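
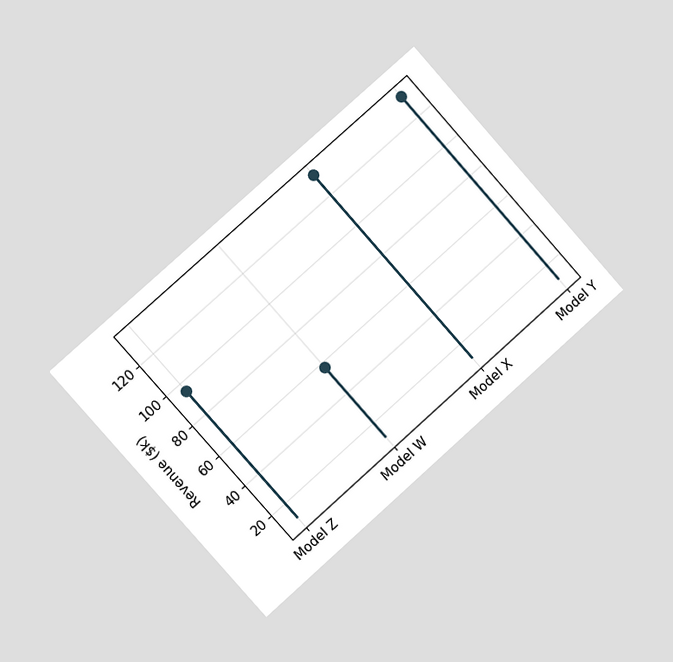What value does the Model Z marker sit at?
$95k

The chart is tilted about 42° counter-clockwise and viewed at a slight angle. The Model Z marker sits at $95k.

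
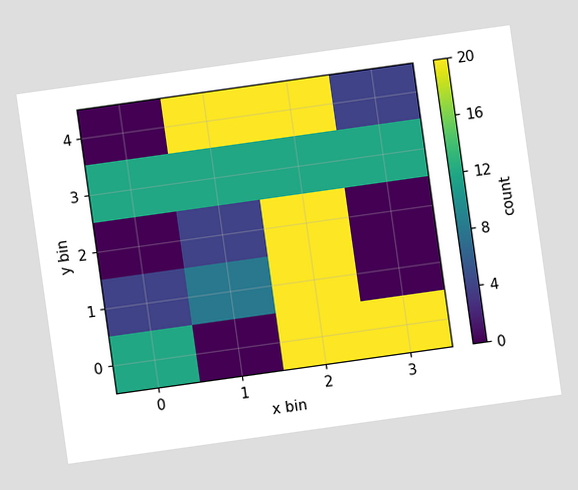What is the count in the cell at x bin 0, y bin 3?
12

The chart is tilted about 8° counter-clockwise. Matching the cell (0, 3) against the colorbar gives 12.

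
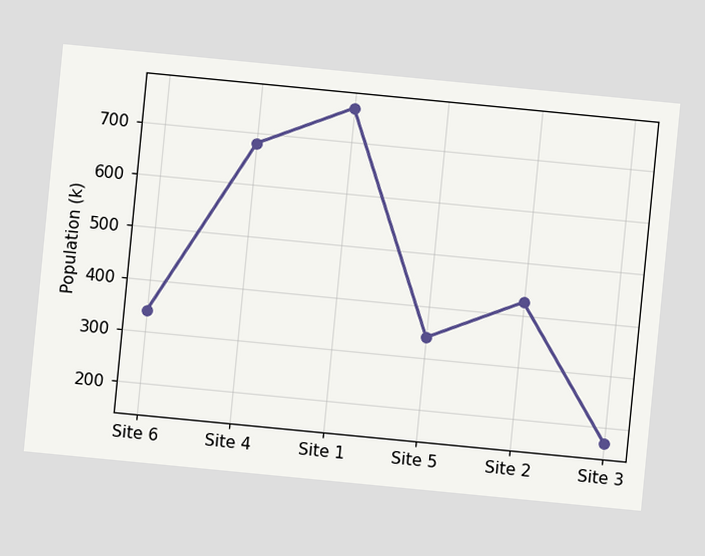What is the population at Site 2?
The chart is tilted about 6° clockwise. At Site 2, the line is at 425k.

425k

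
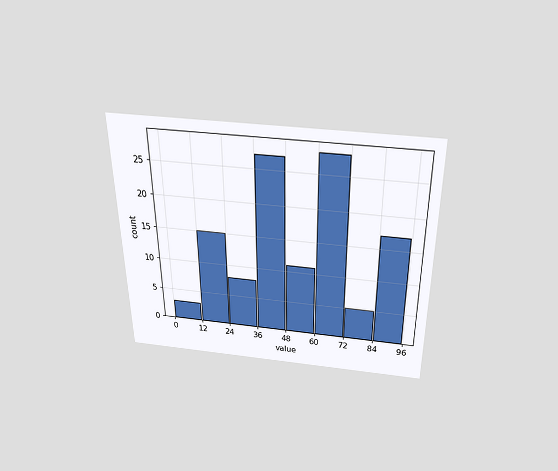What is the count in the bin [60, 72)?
28

The chart is viewed slightly from above. The [60, 72) bin has height 28.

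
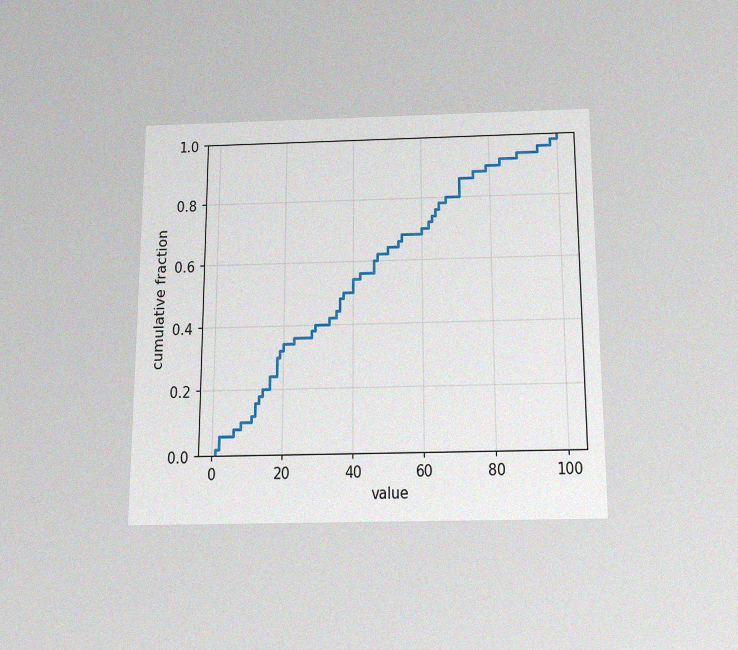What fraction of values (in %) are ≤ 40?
54%

The chart is viewed slightly from below, with some photo noise. At x=40 the ECDF step is at 54%.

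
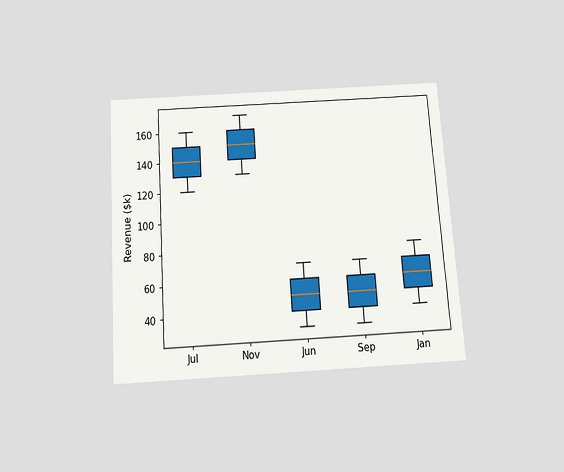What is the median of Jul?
The chart is tilted about 4° counter-clockwise and viewed slightly from below. The median line in the Jul box sits at $140k.

$140k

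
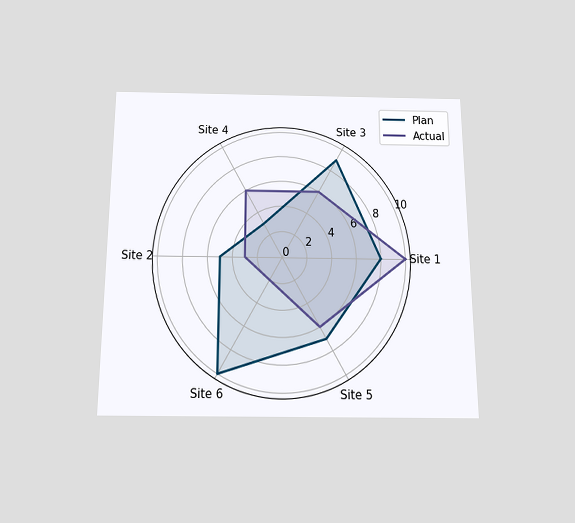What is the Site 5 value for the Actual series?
The chart is viewed slightly from below. On the Site 5 axis, Actual reaches 6.

6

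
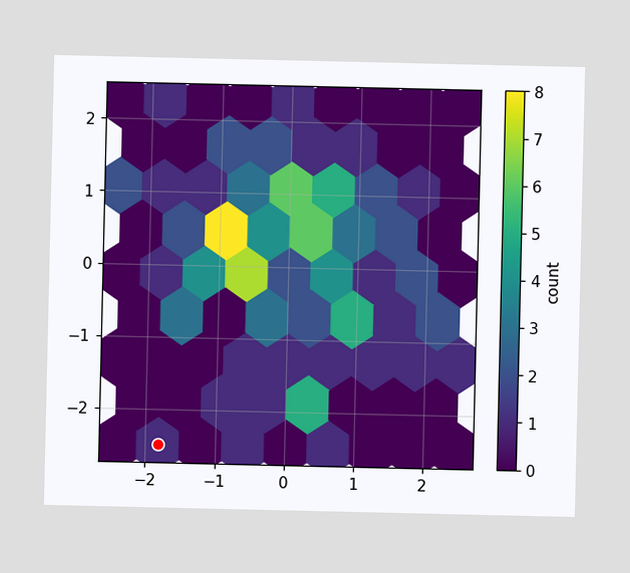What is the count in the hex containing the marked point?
The marked hex reads 1 on the colorbar.

1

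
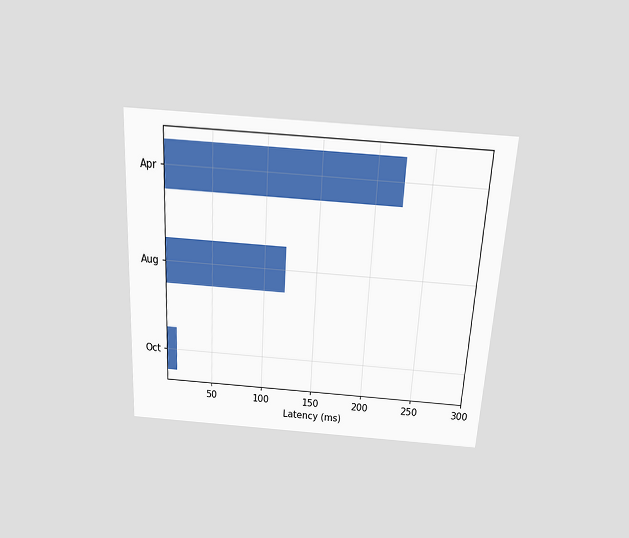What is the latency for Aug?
120ms

The chart is tilted about 3° clockwise and viewed slightly from above. Reading along the chart's x-axis, the Aug bar reaches 120ms.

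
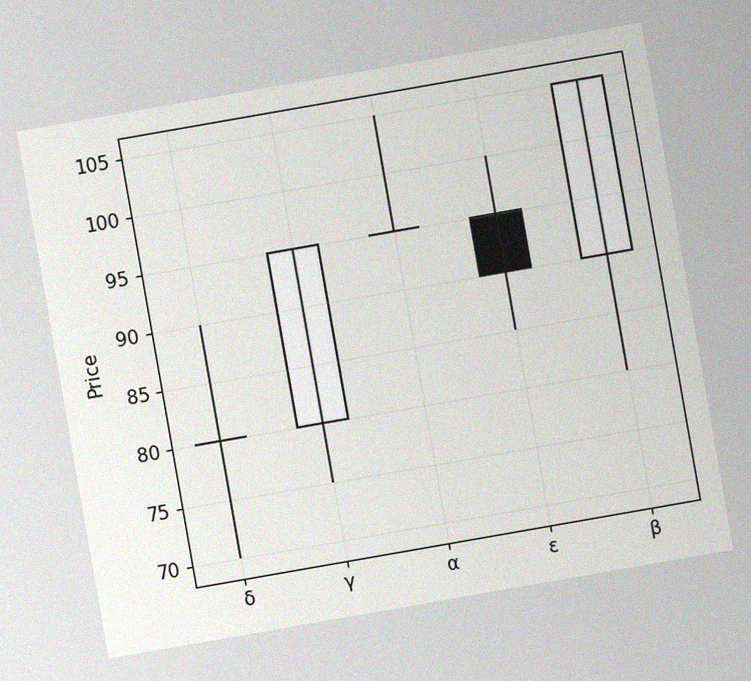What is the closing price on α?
The chart is tilted about 10° counter-clockwise, with some photo noise. The α candle closes at 95.

95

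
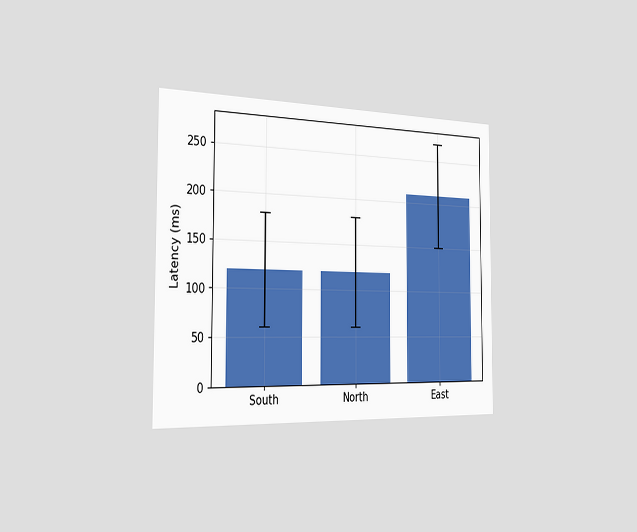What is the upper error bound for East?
The chart is viewed slightly from the left. The East bar's upper whisker reaches 270ms.

270ms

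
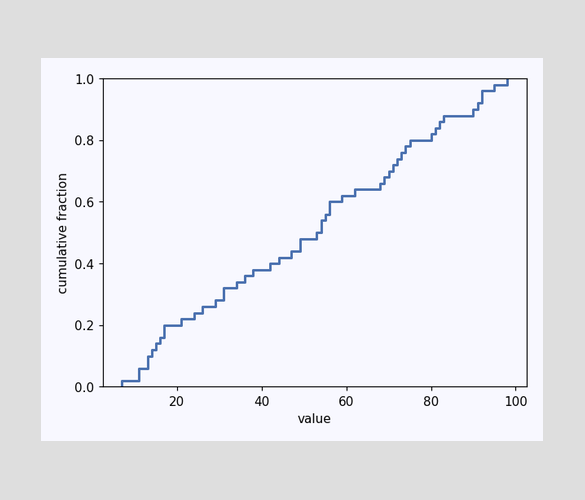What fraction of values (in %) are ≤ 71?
72%

At x=71 the ECDF step is at 72%.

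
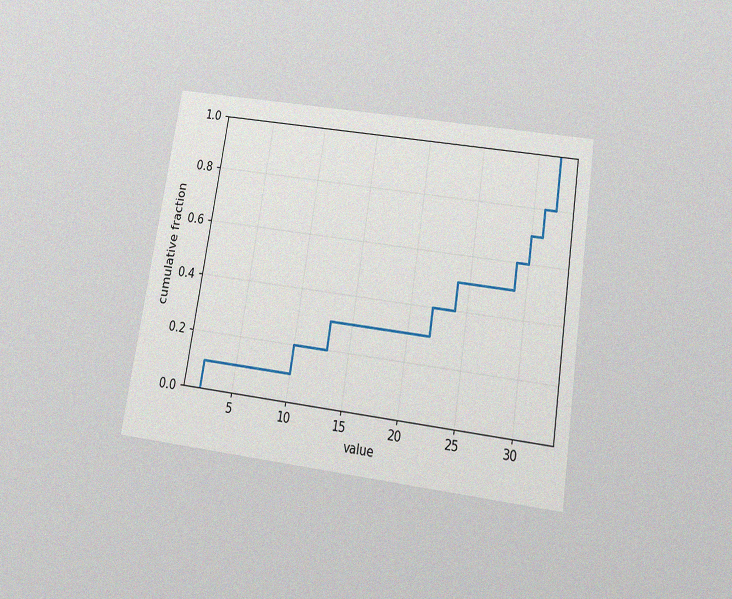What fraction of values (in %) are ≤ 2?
10%

The chart is tilted about 9° clockwise and viewed slightly from below, with some photo noise. At x=2 the ECDF step is at 10%.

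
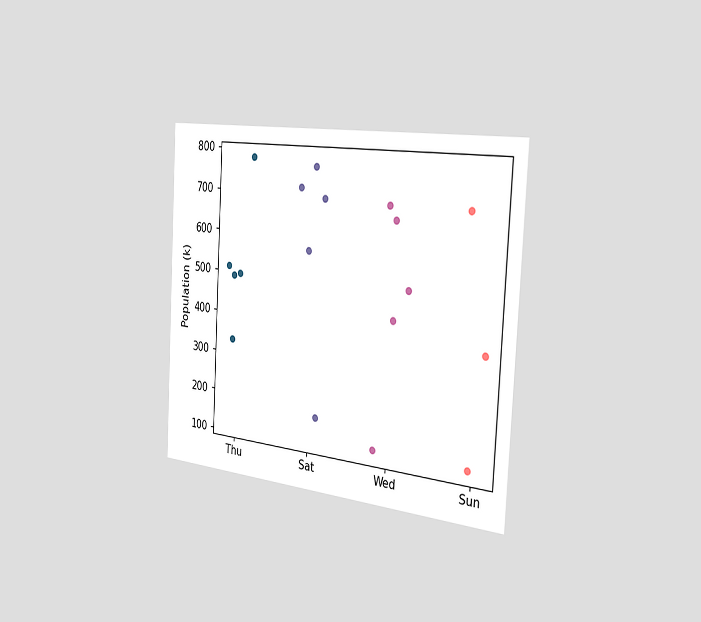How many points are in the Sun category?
The chart is tilted about 3° clockwise and viewed slightly from the right. Counting the markers in the Sun column gives 3.

3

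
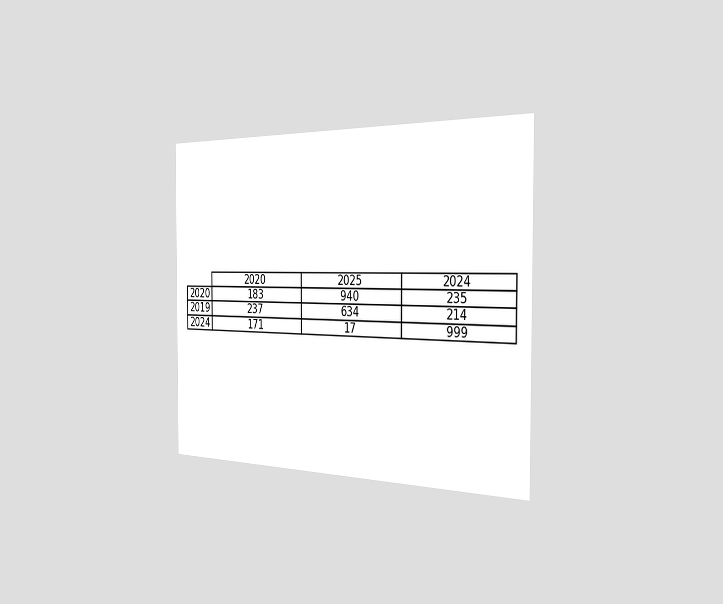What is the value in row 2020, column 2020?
183

The chart is viewed slightly from the right. The (2020, 2020) cell reads 183.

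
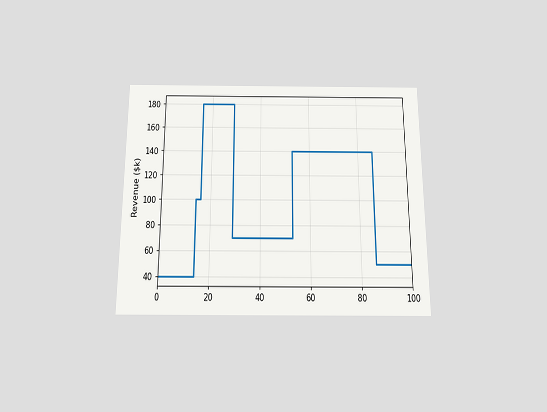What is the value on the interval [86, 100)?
$50k

The chart is viewed slightly from below. On [86, 100) the step sits at $50k.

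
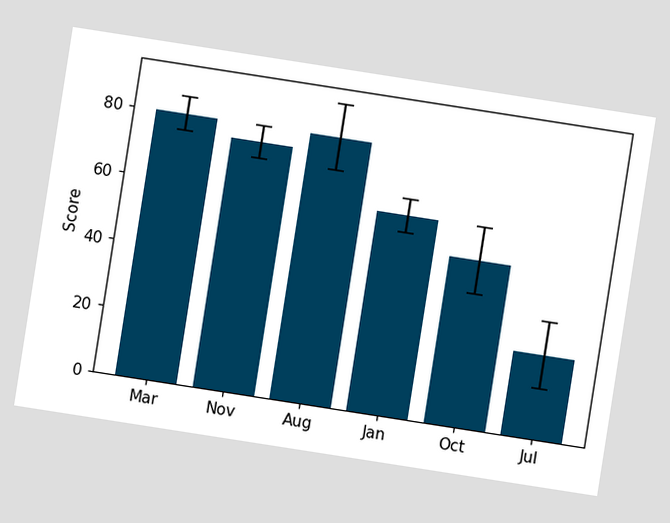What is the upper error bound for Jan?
65

The chart is tilted about 9° clockwise. The Jan bar's upper whisker reaches 65.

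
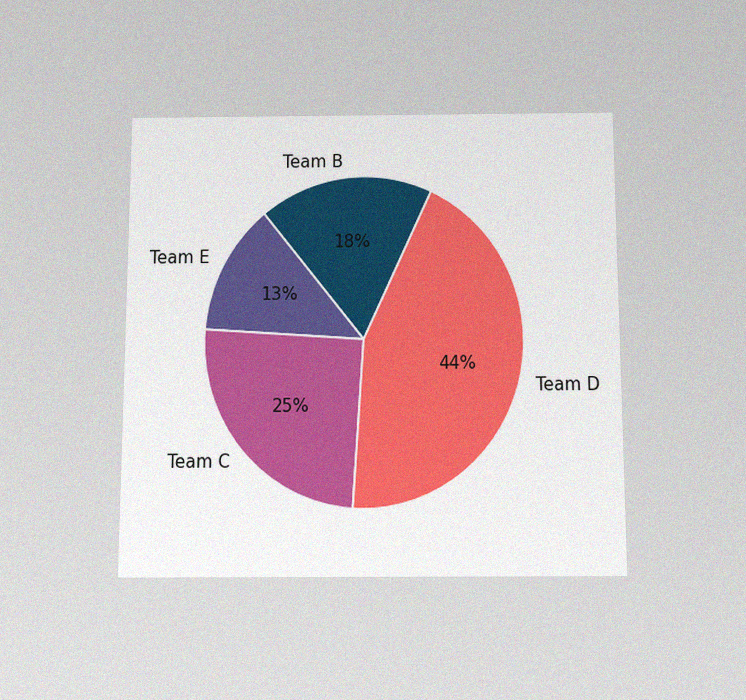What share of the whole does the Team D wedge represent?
The chart is viewed slightly from below, with some photo noise. The Team D slice takes up 44% of the pie.

44%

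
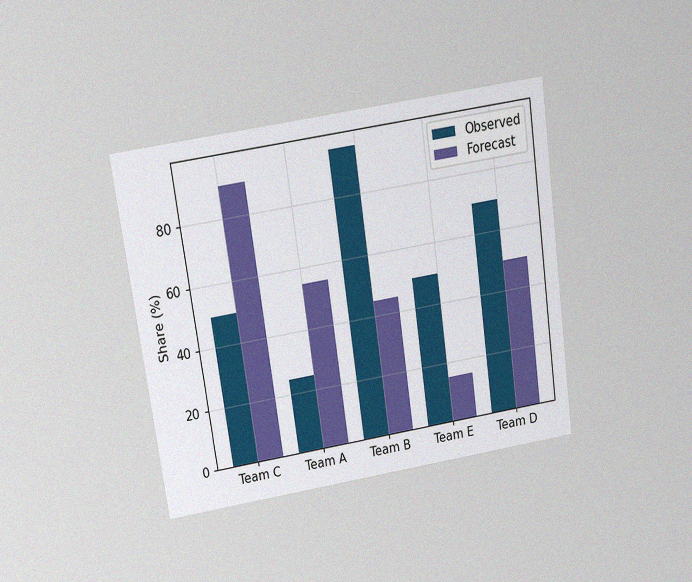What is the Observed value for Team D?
70%

The chart is tilted about 8° counter-clockwise and viewed slightly from above, with some photo noise. The Observed bar at Team D reaches 70% on the y-axis.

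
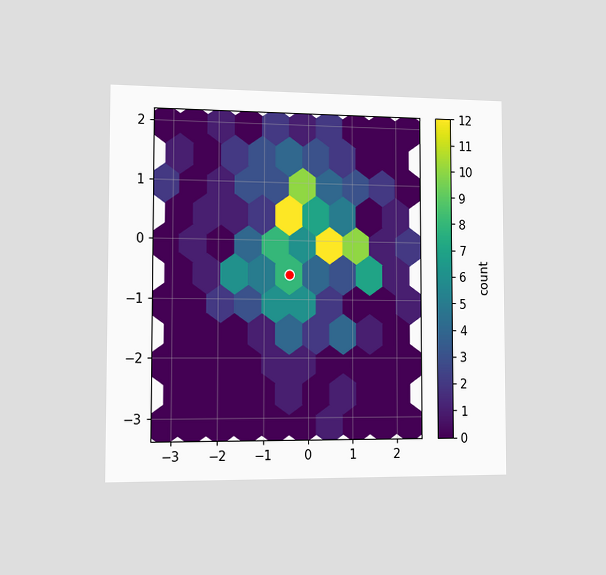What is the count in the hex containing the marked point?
8

The chart is viewed slightly from the left. The marked hex reads 8 on the colorbar.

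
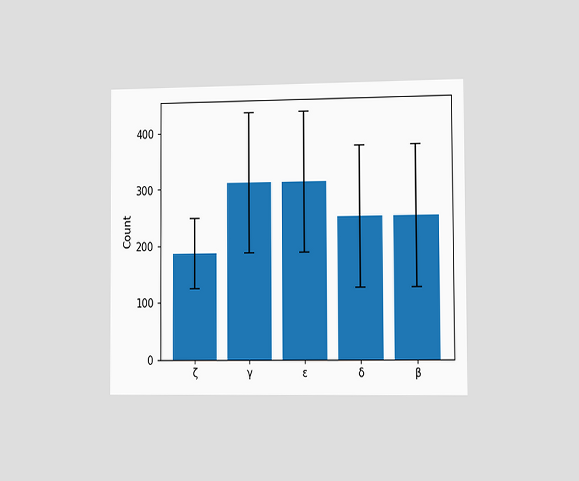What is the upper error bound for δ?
372

The chart is viewed slightly from the right. The δ bar's upper whisker reaches 372.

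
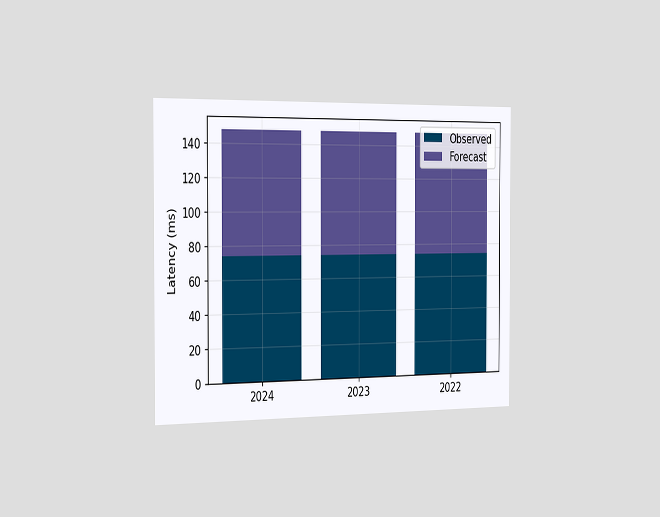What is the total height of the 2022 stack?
148ms

The chart is viewed slightly from the left. The 2022 stack's top reaches 148ms on the y-axis.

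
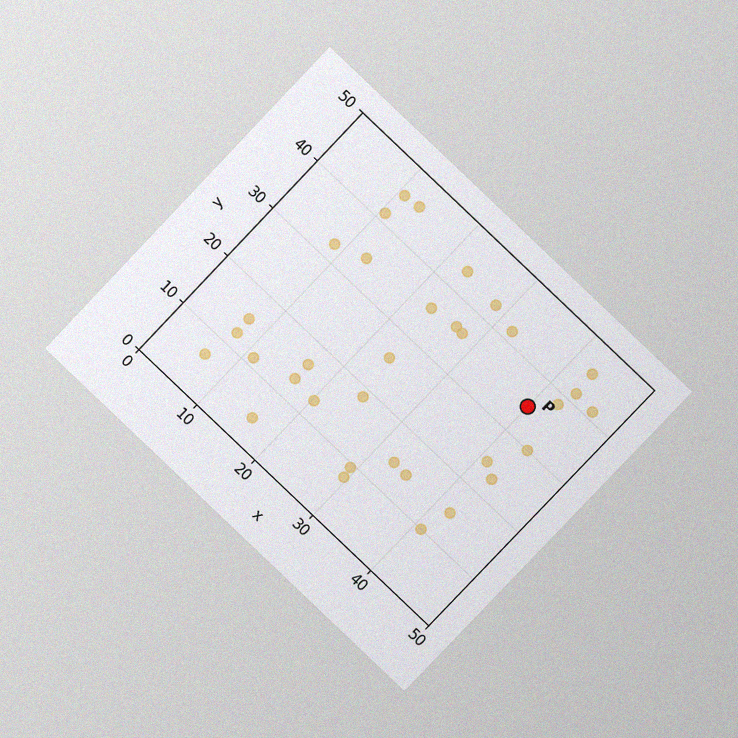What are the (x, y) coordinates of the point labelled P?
(40, 35)

The chart is tilted about 44° clockwise and viewed at a slight angle, with some photo noise. Following the gridlines from P to each axis, P sits at (40, 35).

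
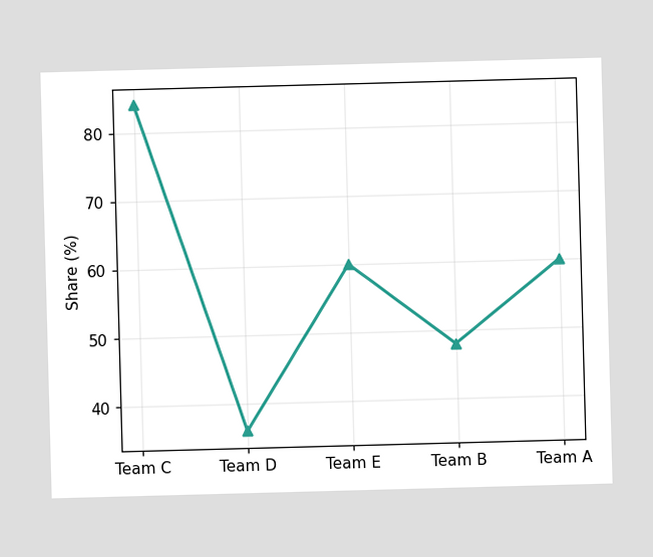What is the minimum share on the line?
36%

The lowest point is at Team D, and reading across to the y-axis gives 36%.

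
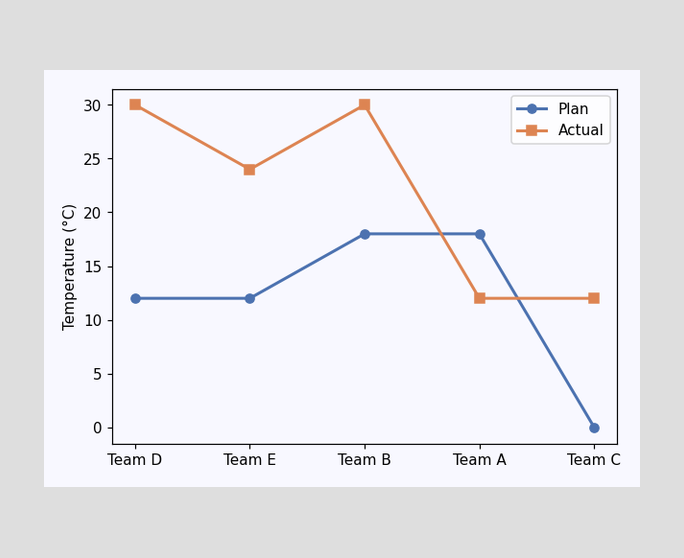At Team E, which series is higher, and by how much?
At Team E, Actual sits above the other line by 12°C.

Actual, by 12°C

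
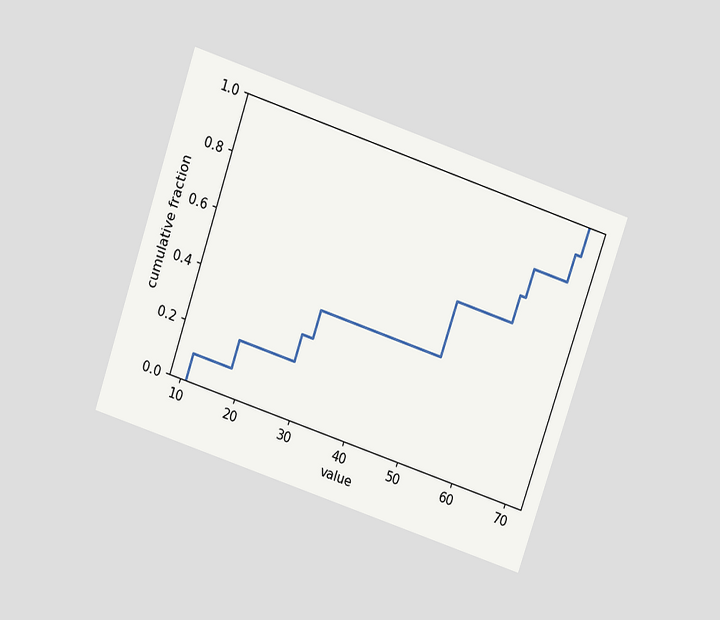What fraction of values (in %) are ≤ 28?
30%

The chart is tilted about 19° clockwise and viewed slightly from above. At x=28 the ECDF step is at 30%.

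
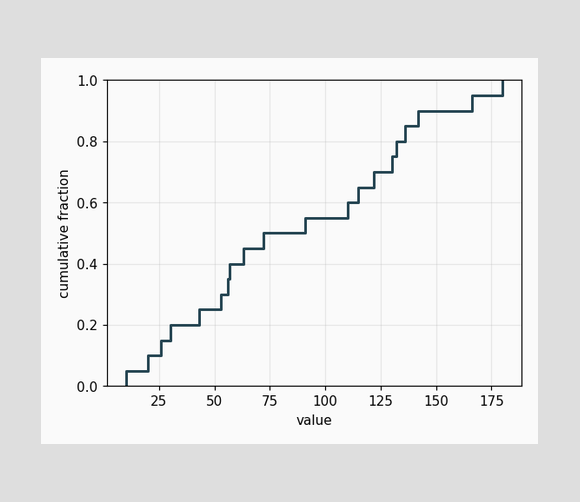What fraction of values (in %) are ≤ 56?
35%

At x=56 the ECDF step is at 35%.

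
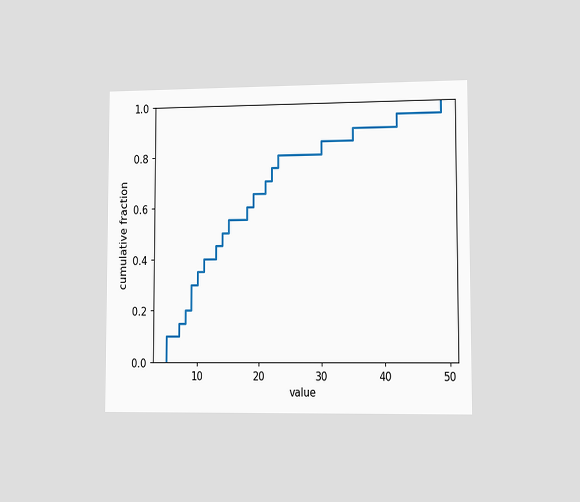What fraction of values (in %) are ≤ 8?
The chart is viewed slightly from the right. At x=8 the ECDF step is at 20%.

20%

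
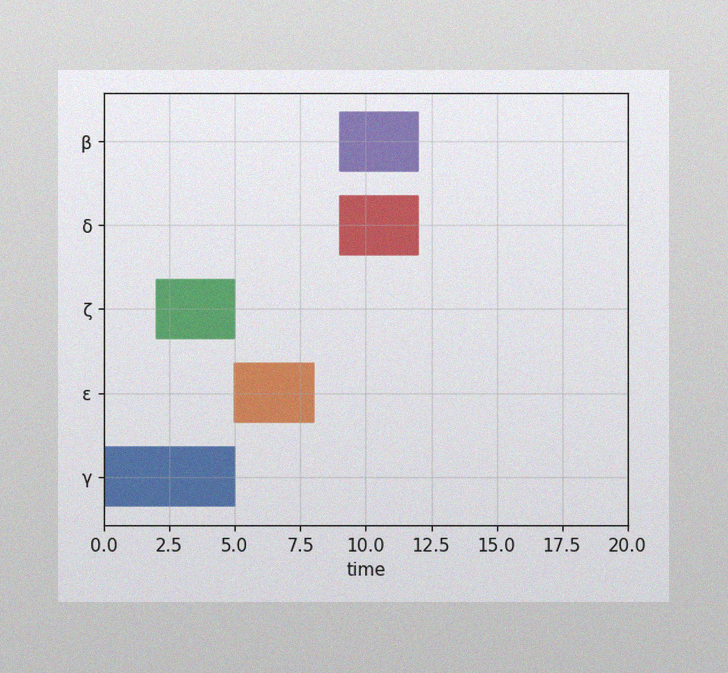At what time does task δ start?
9

The image has some photo noise and uneven lighting. The δ bar begins at t=9.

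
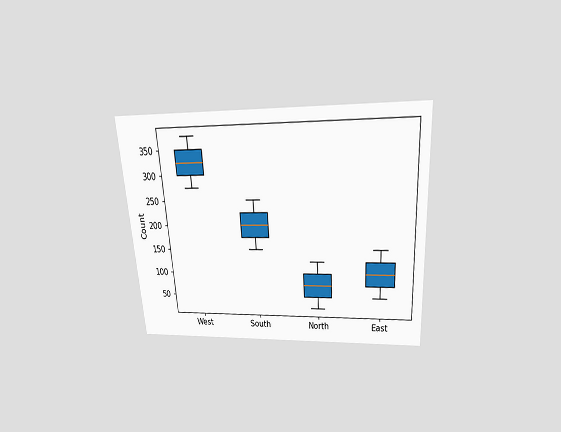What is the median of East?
100

The chart is tilted about 4° counter-clockwise and viewed slightly from above. The median line in the East box sits at 100.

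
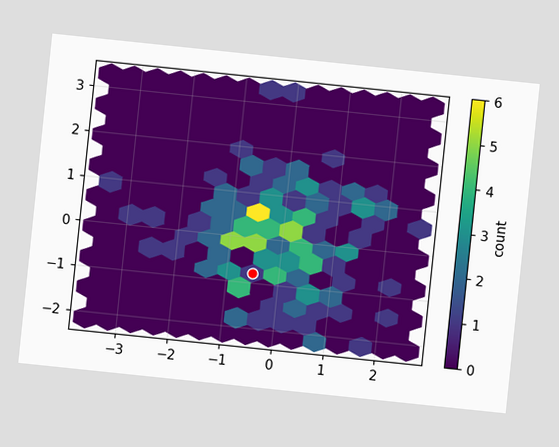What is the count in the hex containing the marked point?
The chart is tilted about 6° clockwise. The marked hex reads 1 on the colorbar.

1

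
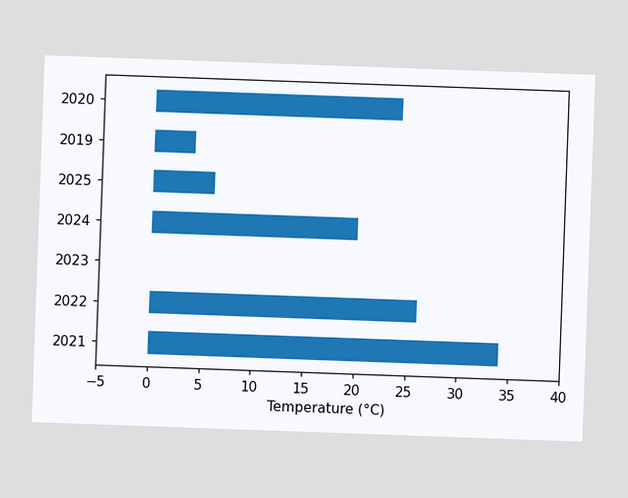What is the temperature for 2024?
20°C

The chart is tilted about 2° clockwise. Reading along the chart's x-axis, the 2024 bar reaches 20°C.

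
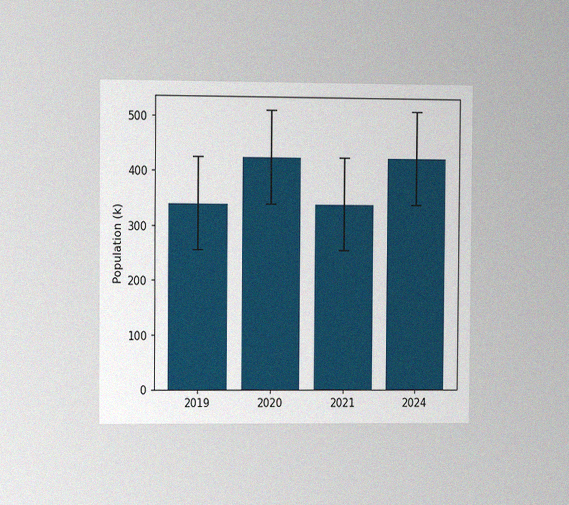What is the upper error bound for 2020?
510k

The chart is viewed slightly from the left, with some photo noise. The 2020 bar's upper whisker reaches 510k.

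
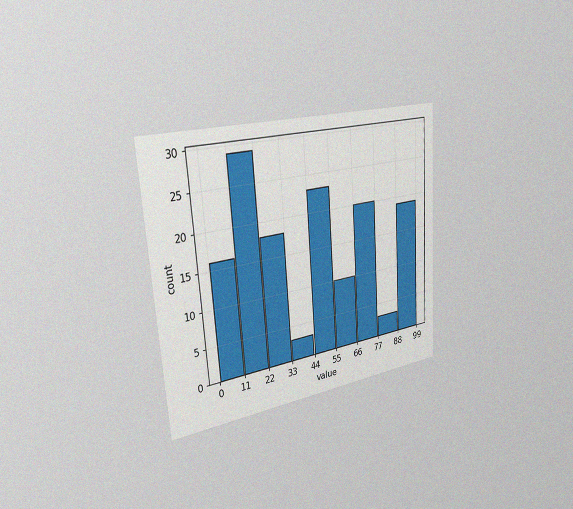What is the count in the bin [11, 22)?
29

The chart is tilted about 4° counter-clockwise and viewed slightly from the left, with some photo noise. The [11, 22) bin has height 29.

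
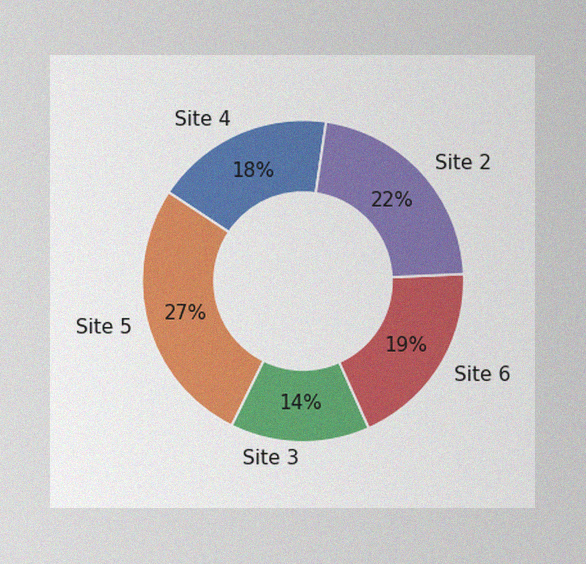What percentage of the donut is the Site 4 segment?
The image has some photo noise and uneven lighting. The Site 4 segment takes up 18% of the ring.

18%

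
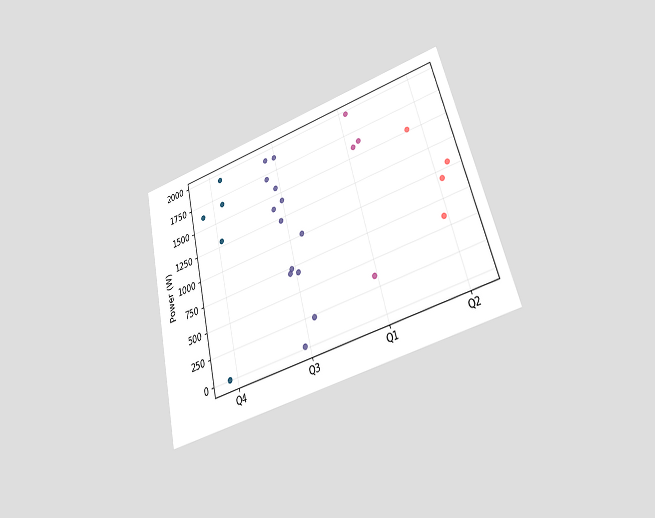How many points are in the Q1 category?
4

The chart is tilted about 14° counter-clockwise and viewed at a slight angle. Counting the markers in the Q1 column gives 4.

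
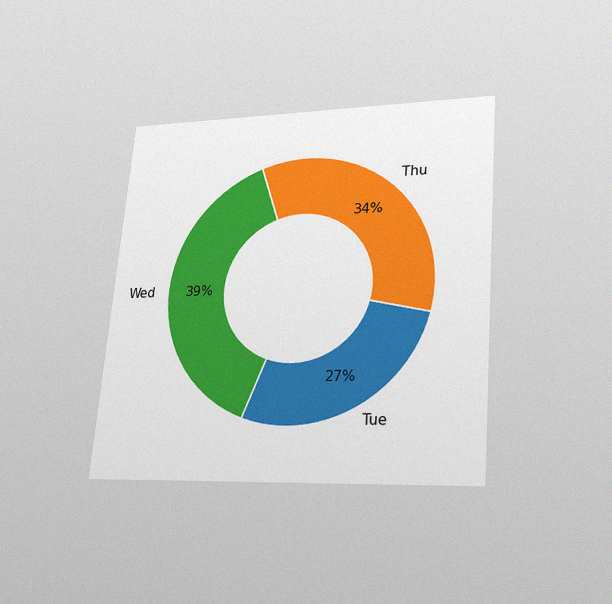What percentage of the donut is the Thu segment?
34%

The chart is tilted about 5° clockwise and viewed slightly from below, with some photo noise. The Thu segment takes up 34% of the ring.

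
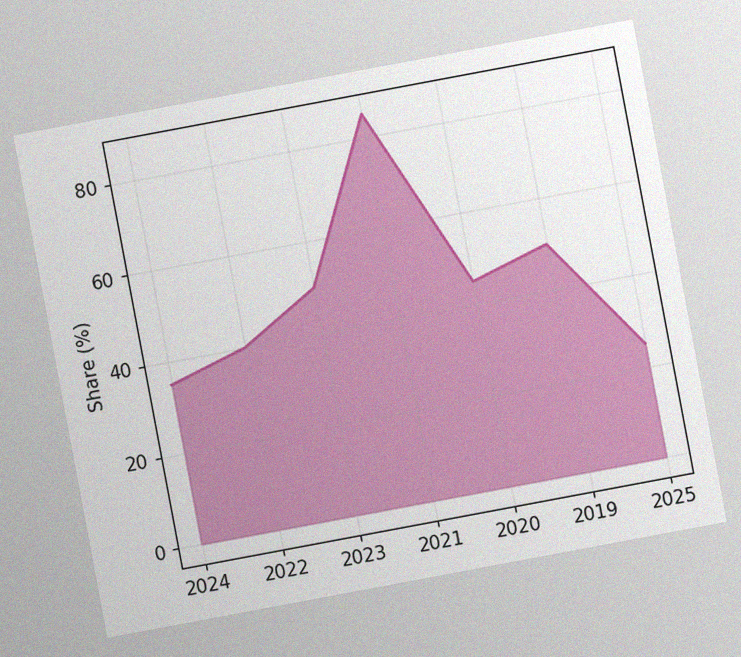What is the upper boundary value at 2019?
50%

The chart is tilted about 11° counter-clockwise, with some photo noise. At 2019 the upper boundary is at 50%.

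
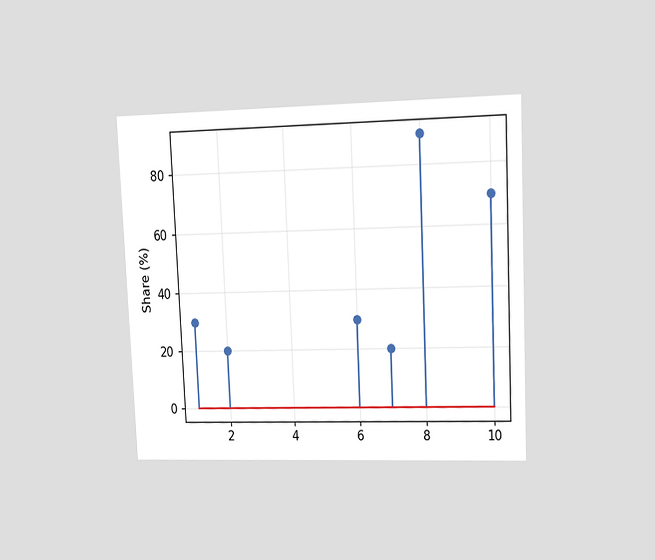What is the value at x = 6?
30%

The chart is tilted about 3° counter-clockwise and viewed at a slight angle. The stem at x=6 reaches 30%.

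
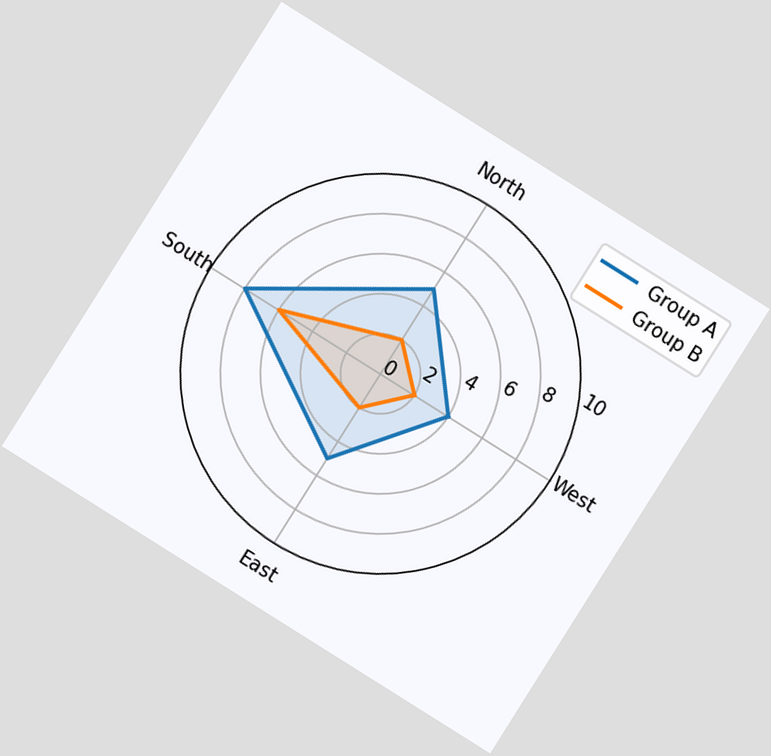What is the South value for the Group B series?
6

The chart is tilted about 32° clockwise. On the South axis, Group B reaches 6.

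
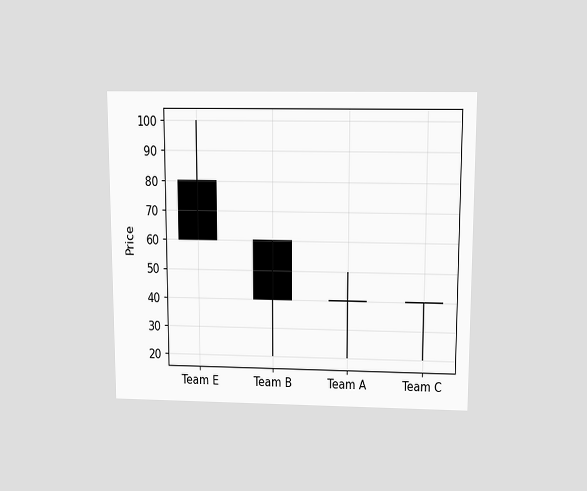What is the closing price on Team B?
40

The chart is viewed slightly from above. The Team B candle closes at 40.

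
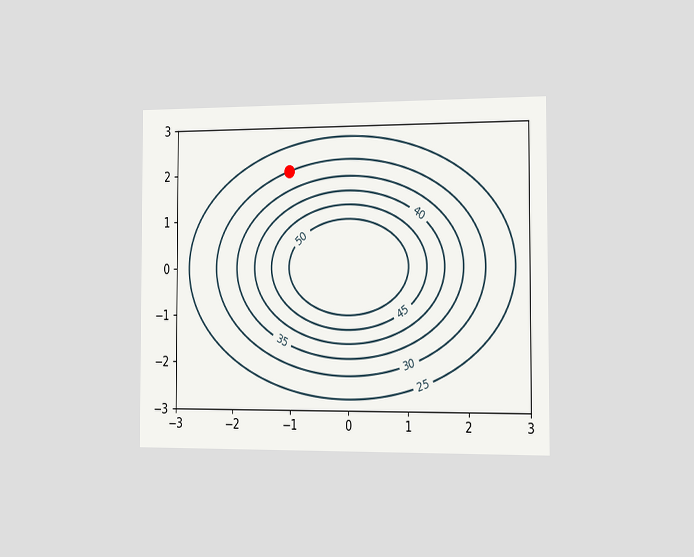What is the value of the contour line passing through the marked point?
30

The chart is viewed slightly from the right. The marked point sits on the contour labelled 30.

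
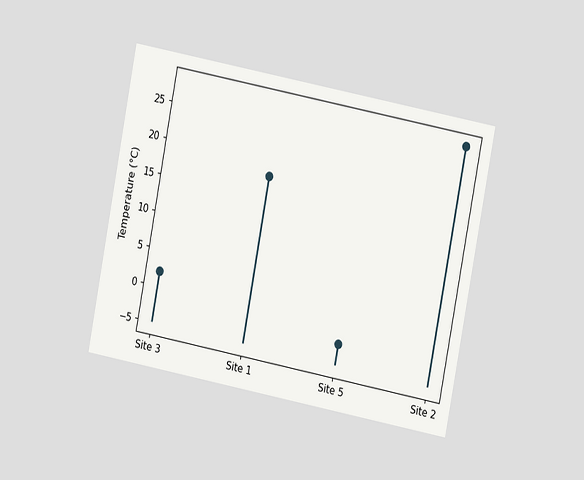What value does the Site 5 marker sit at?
The chart is tilted about 11° clockwise and viewed at a slight angle. The Site 5 marker sits at -2°C.

-2°C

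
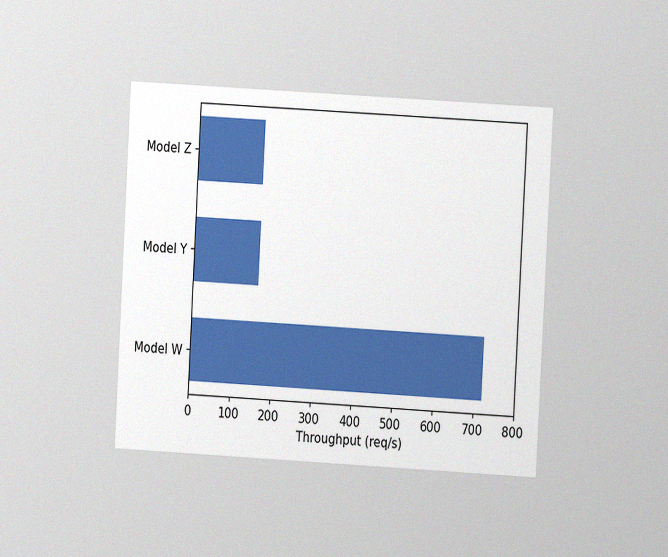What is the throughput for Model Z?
The chart is tilted about 3° clockwise and viewed at a slight angle, with some photo noise. Reading along the chart's x-axis, the Model Z bar reaches 160req/s.

160req/s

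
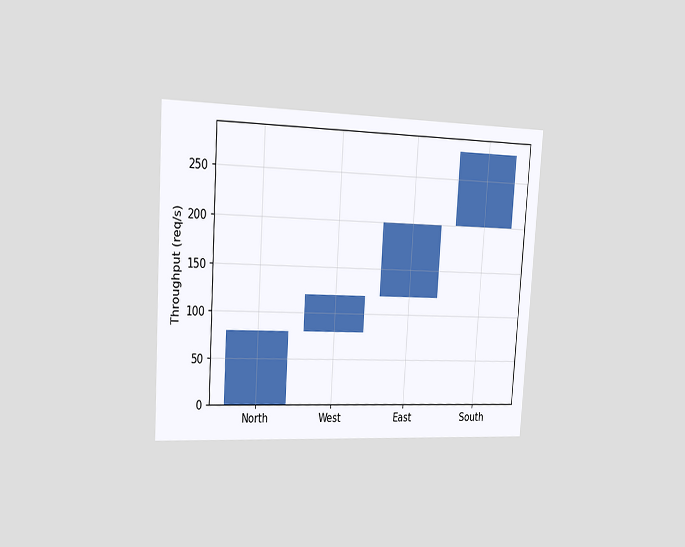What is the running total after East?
200req/s

The chart is tilted about 4° clockwise and viewed slightly from the left. After East the running total reaches 200req/s.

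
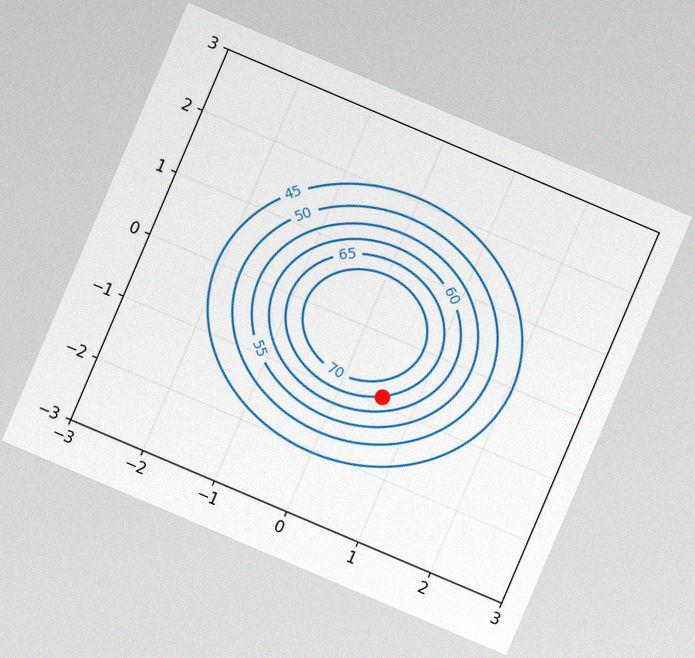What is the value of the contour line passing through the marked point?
The chart is tilted about 23° clockwise, with some photo noise. The marked point sits on the contour labelled 65.

65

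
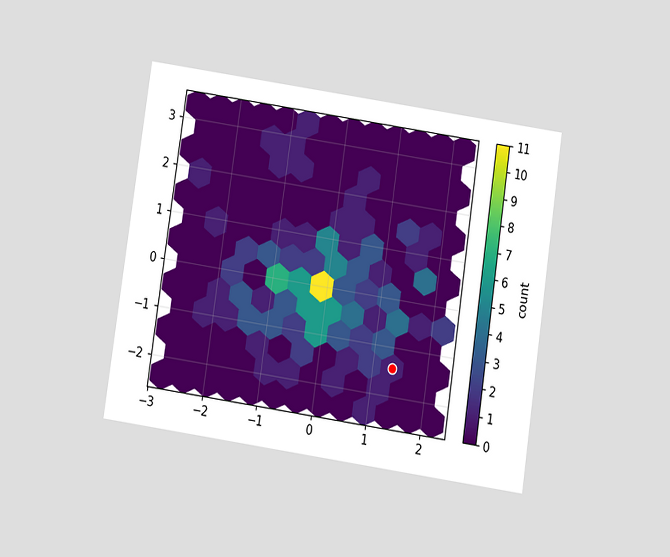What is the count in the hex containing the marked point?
The chart is tilted about 8° clockwise and viewed slightly from below. The marked hex reads 1 on the colorbar.

1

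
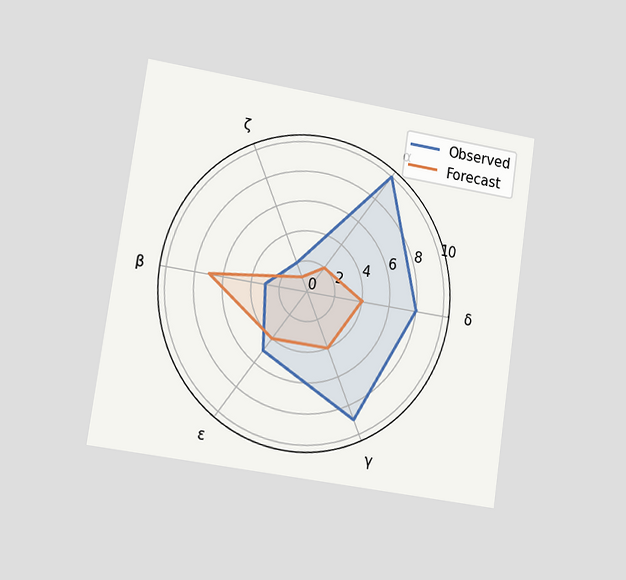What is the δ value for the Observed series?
The chart is tilted about 8° clockwise and viewed slightly from the left. On the δ axis, Observed reaches 8.

8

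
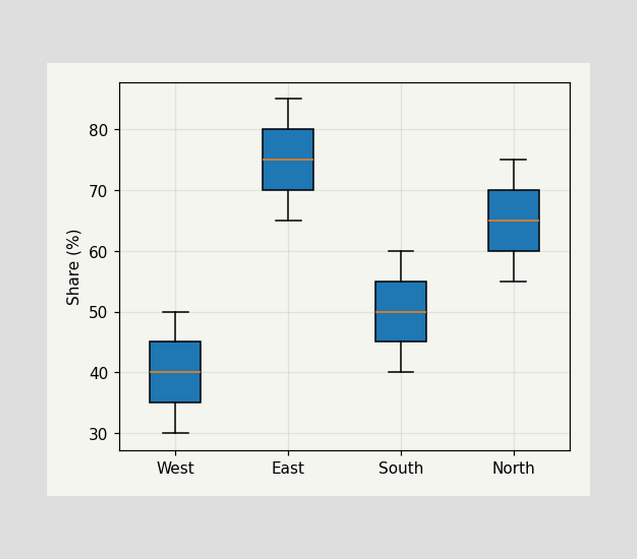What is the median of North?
The median line in the North box sits at 65%.

65%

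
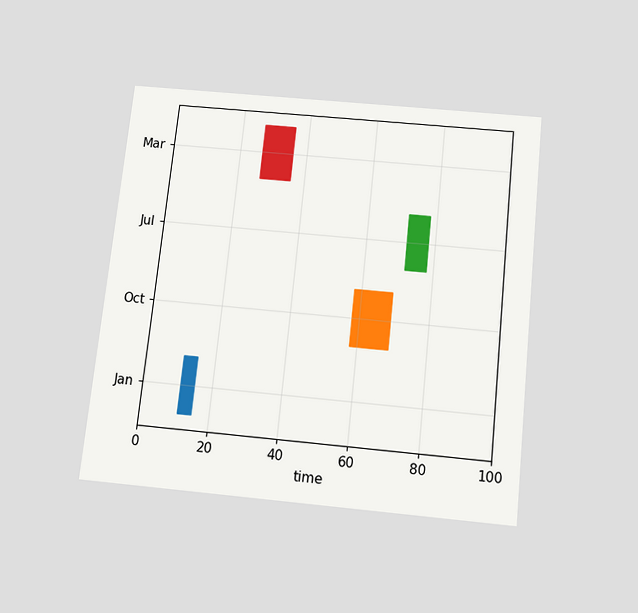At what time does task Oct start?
The chart is tilted about 6° clockwise and viewed slightly from below. The Oct bar begins at t=58.

58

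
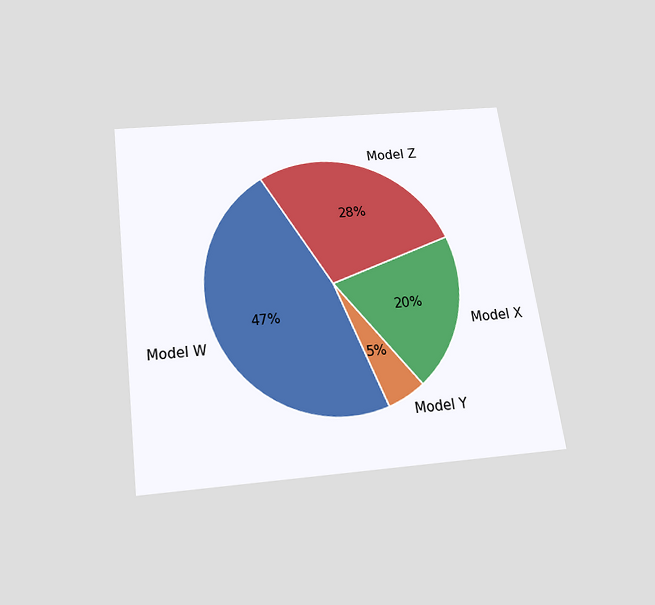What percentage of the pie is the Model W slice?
47%

The chart is tilted about 8° counter-clockwise and viewed slightly from below. The Model W slice takes up 47% of the pie.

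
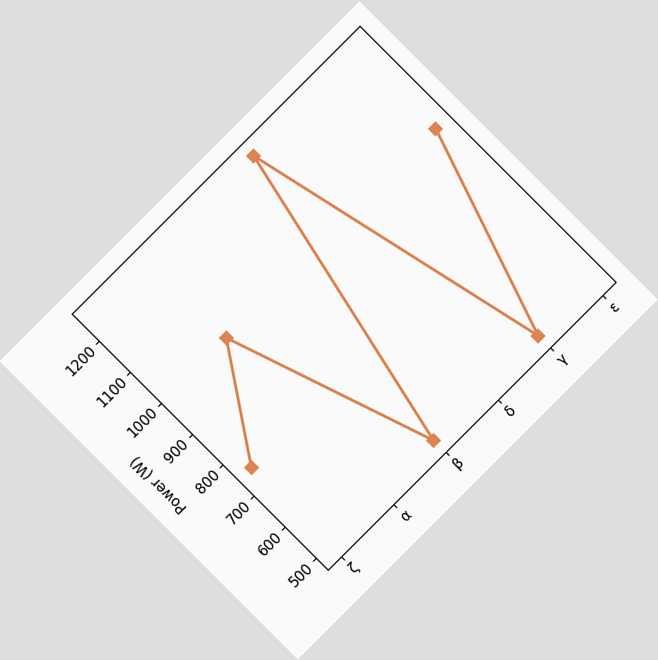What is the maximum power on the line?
The chart is tilted about 45° counter-clockwise. The highest point is at δ, and reading across to the y-axis gives 1250W.

1250W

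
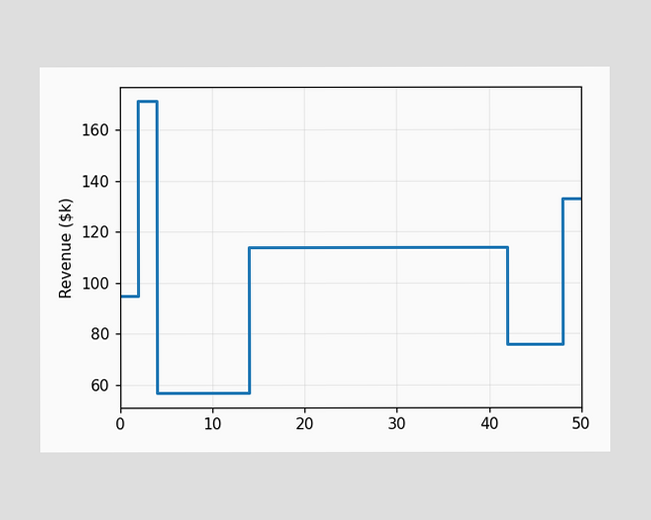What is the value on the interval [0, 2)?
On [0, 2) the step sits at $95k.

$95k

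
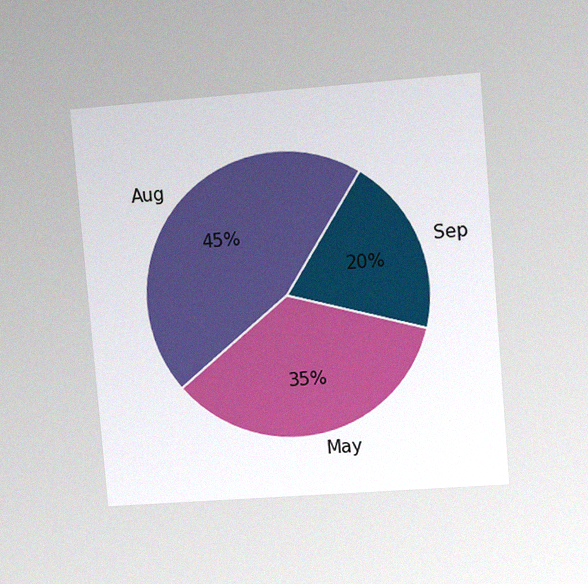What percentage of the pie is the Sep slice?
20%

The chart is tilted about 5° counter-clockwise and viewed at a slight angle, with some photo noise. The Sep slice takes up 20% of the pie.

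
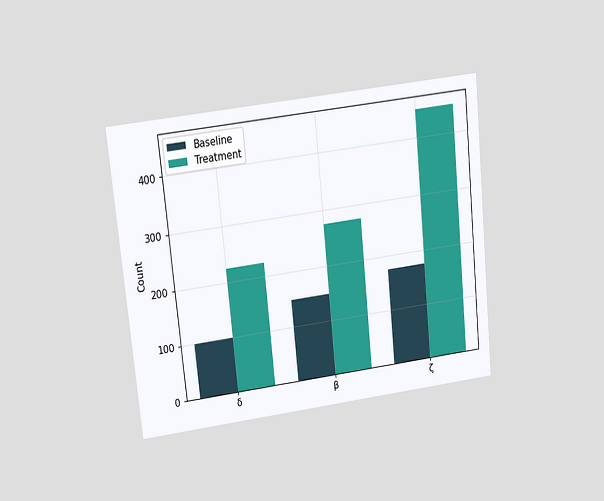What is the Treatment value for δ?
The chart is tilted about 6° counter-clockwise and viewed slightly from above. The Treatment bar at δ reaches 225 on the y-axis.

225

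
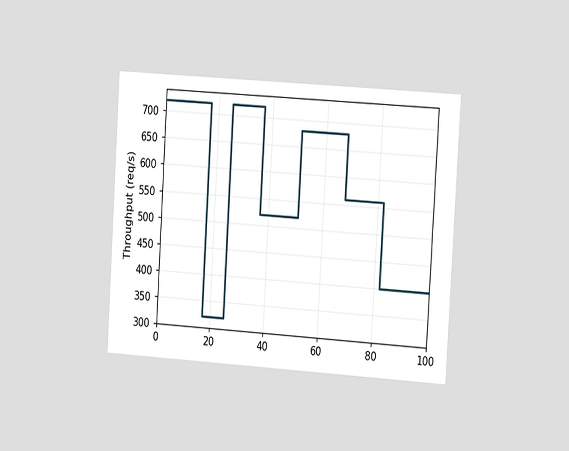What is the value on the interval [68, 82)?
560req/s

The chart is tilted about 4° clockwise and viewed slightly from the right. On [68, 82) the step sits at 560req/s.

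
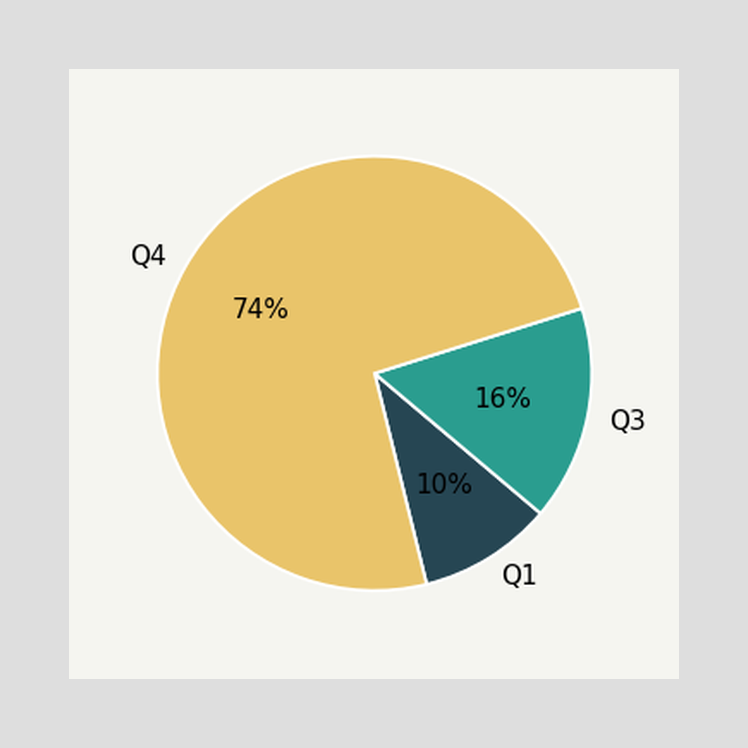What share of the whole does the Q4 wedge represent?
The Q4 slice takes up 74% of the pie.

74%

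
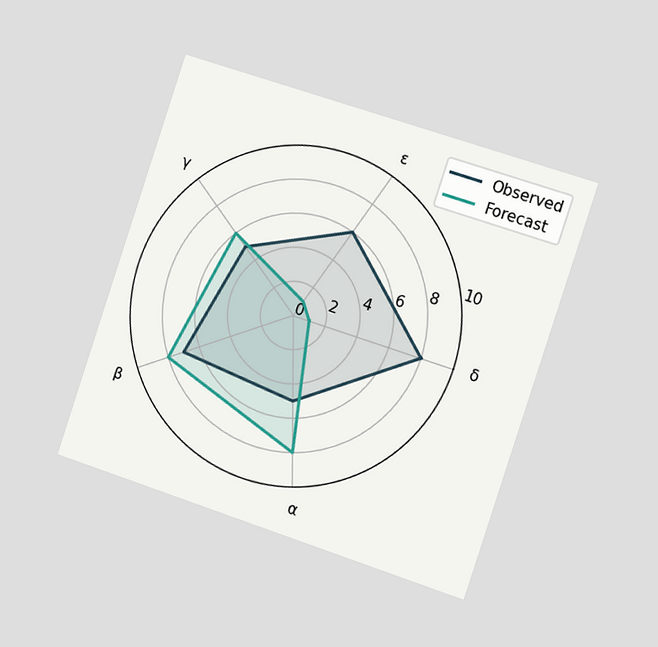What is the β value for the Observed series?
The chart is tilted about 18° clockwise and viewed slightly from the right. On the β axis, Observed reaches 7.

7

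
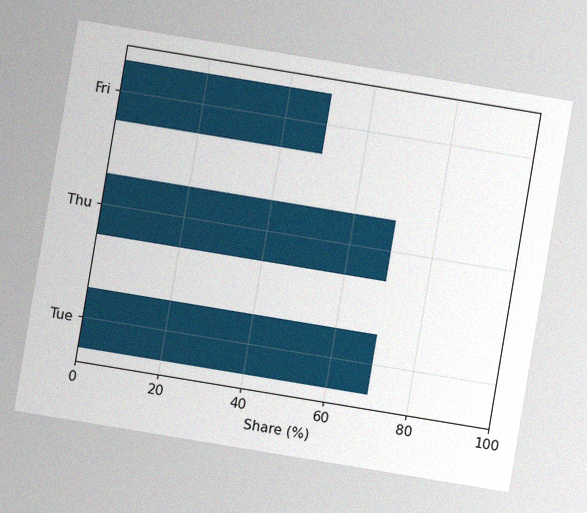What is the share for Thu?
The chart is tilted about 9° clockwise, with some photo noise. Reading along the chart's x-axis, the Thu bar reaches 70%.

70%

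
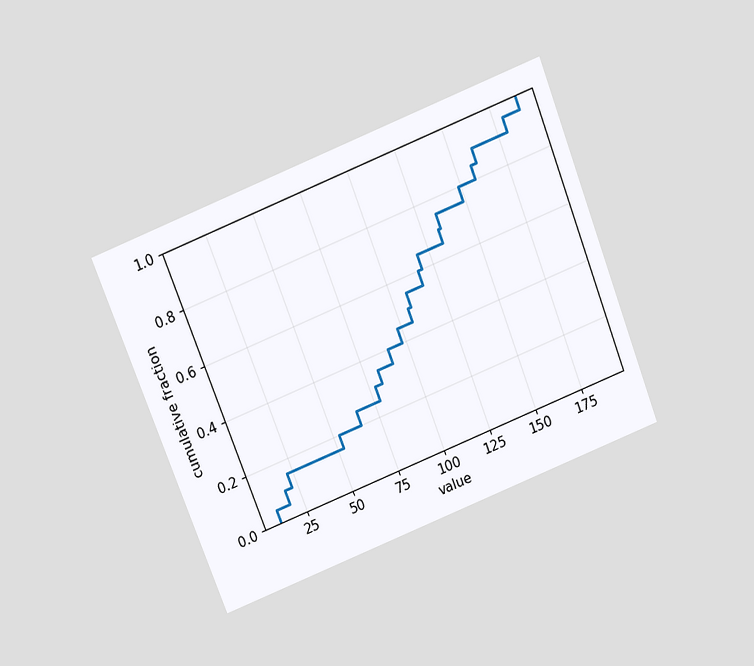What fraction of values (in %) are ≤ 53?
The chart is tilted about 21° counter-clockwise and viewed slightly from above. At x=53 the ECDF step is at 20%.

20%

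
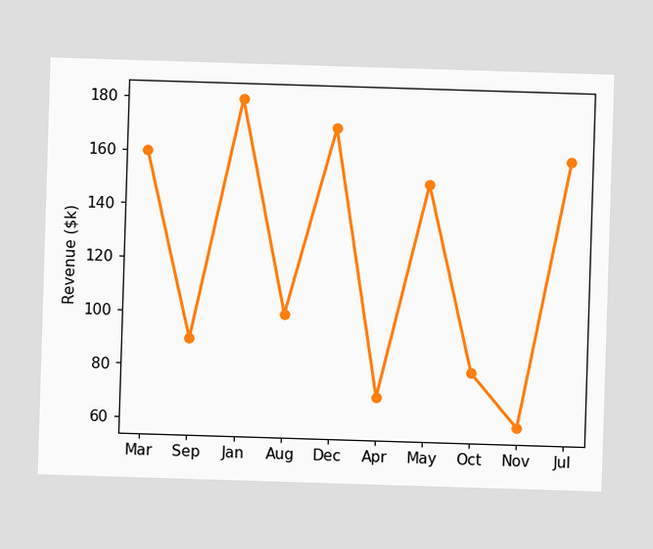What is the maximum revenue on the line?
The highest point is at Jan, and reading across to the y-axis gives $180k.

$180k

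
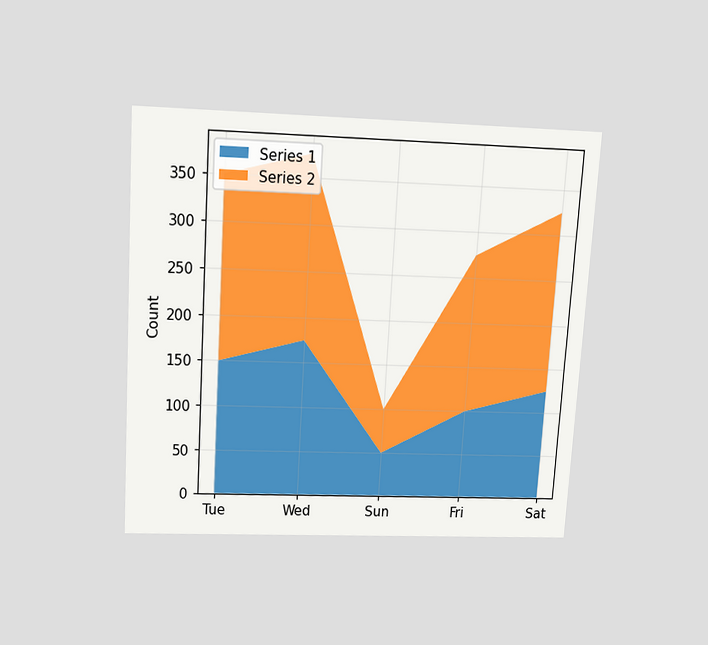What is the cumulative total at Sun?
The chart is tilted about 4° clockwise and viewed slightly from above. The stacked total at Sun reaches 100.

100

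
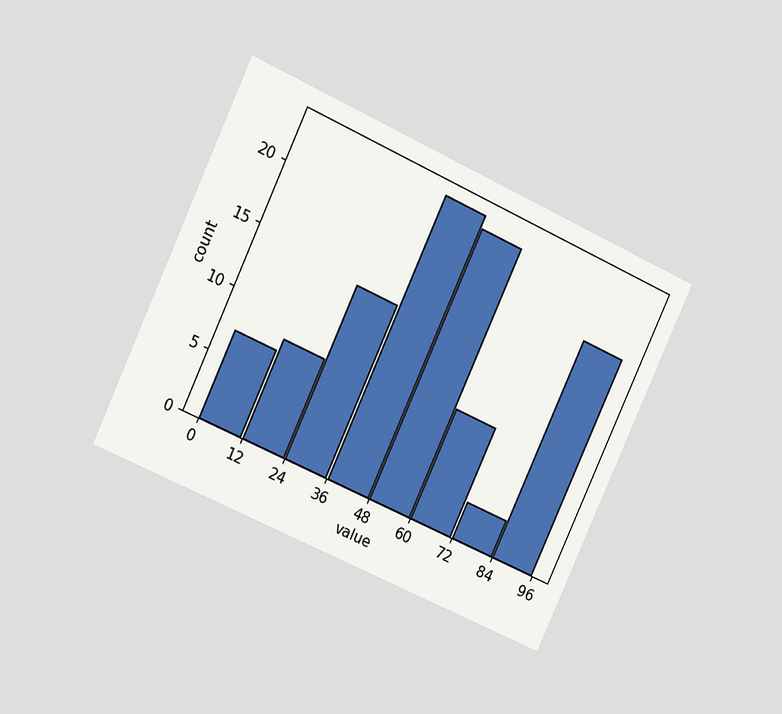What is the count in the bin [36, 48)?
23

The chart is tilted about 25° clockwise and viewed slightly from the left. The [36, 48) bin has height 23.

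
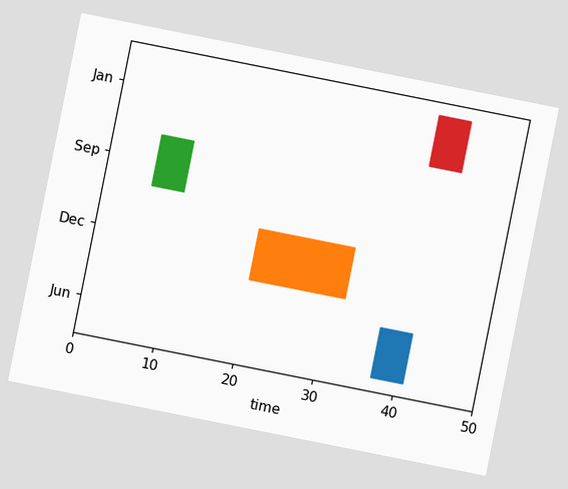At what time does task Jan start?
The chart is tilted about 11° clockwise. The Jan bar begins at t=39.

39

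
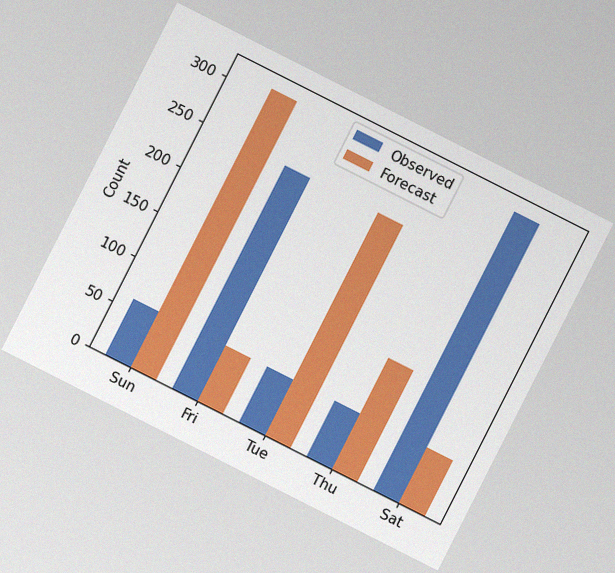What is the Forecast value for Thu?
The chart is tilted about 27° clockwise, with some photo noise. The Forecast bar at Thu reaches 124 on the y-axis.

124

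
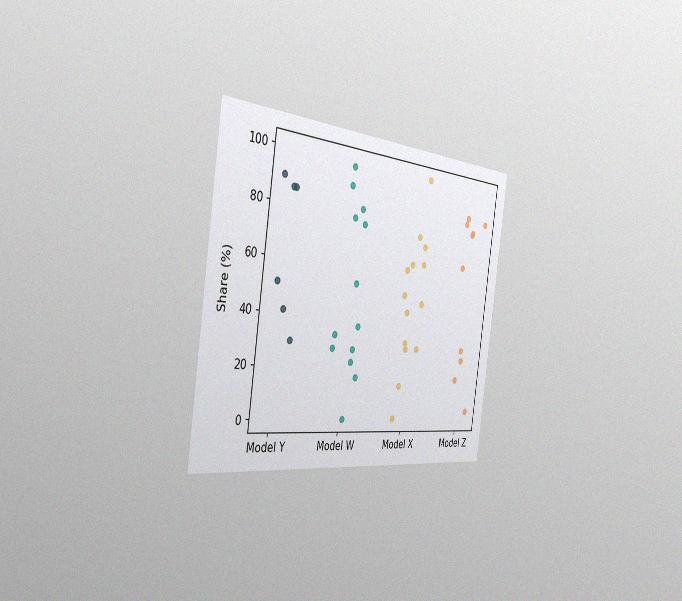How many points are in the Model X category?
The chart is tilted about 8° clockwise and viewed slightly from the left, with some photo noise. Counting the markers in the Model X column gives 14.

14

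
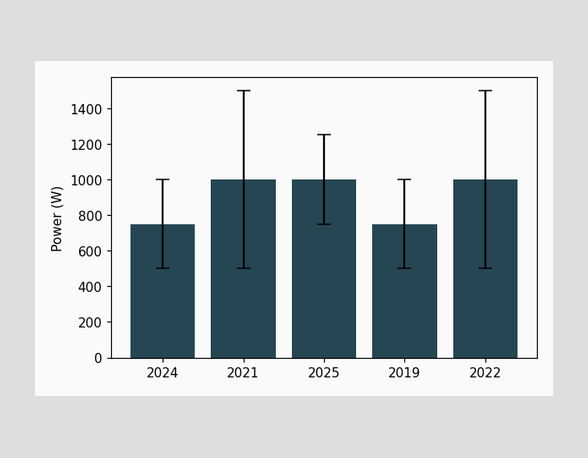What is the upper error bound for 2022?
The 2022 bar's upper whisker reaches 1500W.

1500W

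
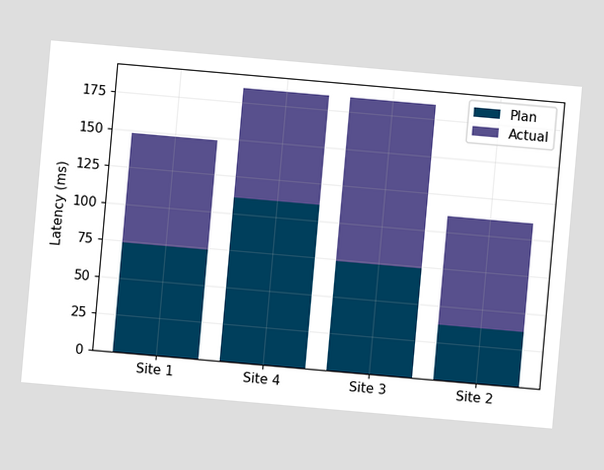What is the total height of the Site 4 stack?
The chart is tilted about 5° clockwise. The Site 4 stack's top reaches 185ms on the y-axis.

185ms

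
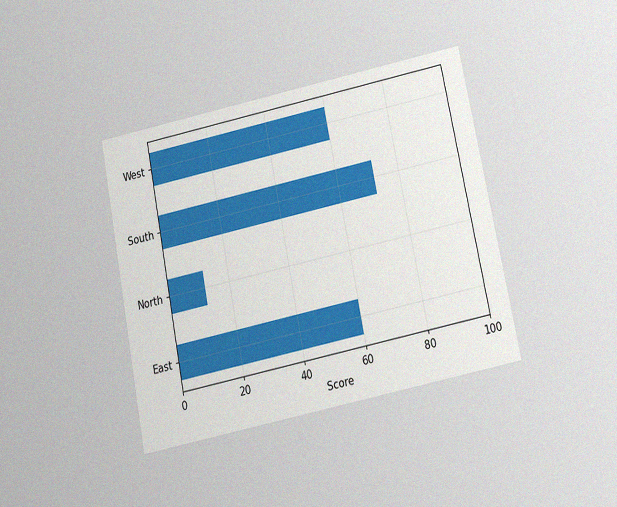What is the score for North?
12

The chart is tilted about 11° counter-clockwise and viewed slightly from below, with some photo noise. Reading along the chart's x-axis, the North bar reaches 12.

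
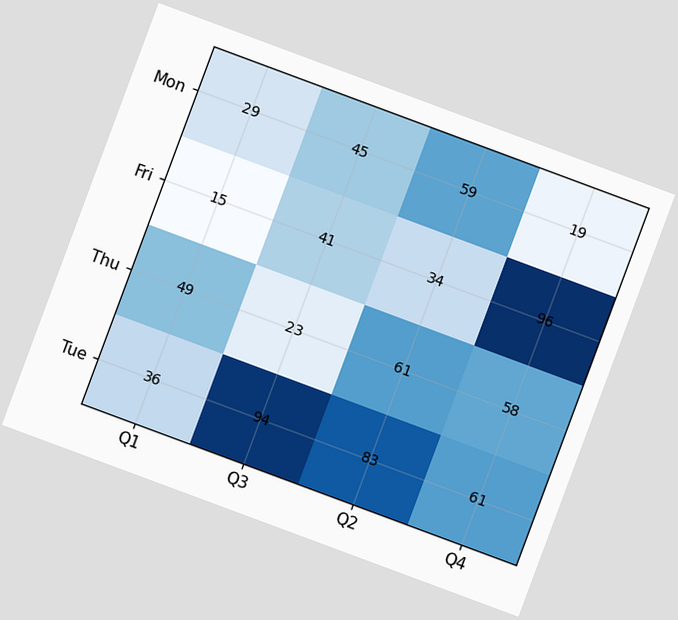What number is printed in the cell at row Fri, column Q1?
The chart is tilted about 20° clockwise. The (Fri, Q1) cell reads 15.

15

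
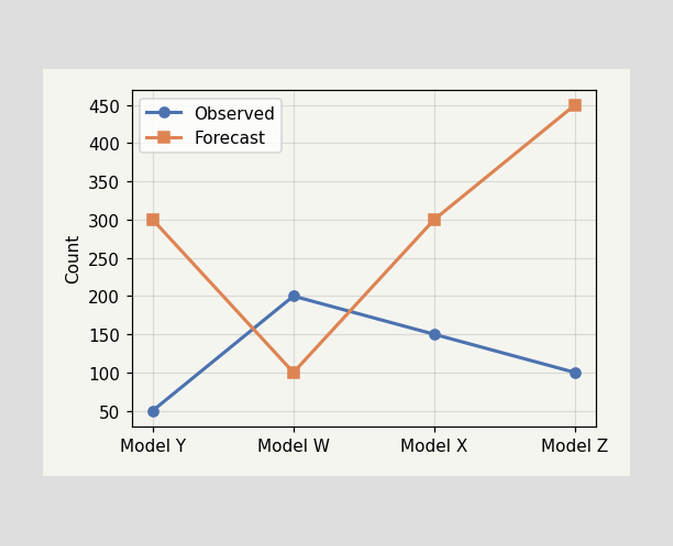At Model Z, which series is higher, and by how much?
At Model Z, Forecast sits above the other line by 350.

Forecast, by 350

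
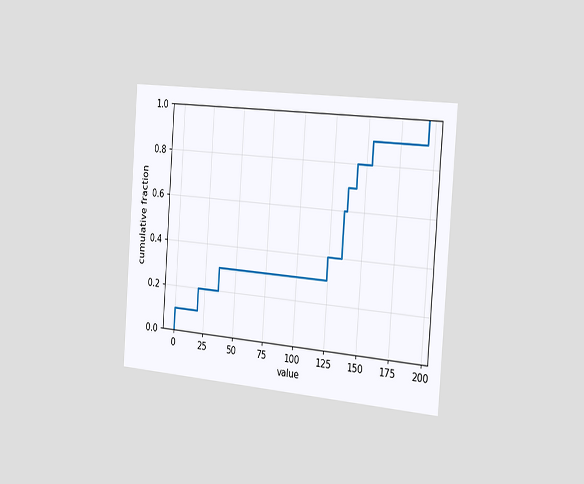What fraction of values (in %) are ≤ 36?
30%

The chart is tilted about 4° clockwise and viewed slightly from the right. At x=36 the ECDF step is at 30%.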